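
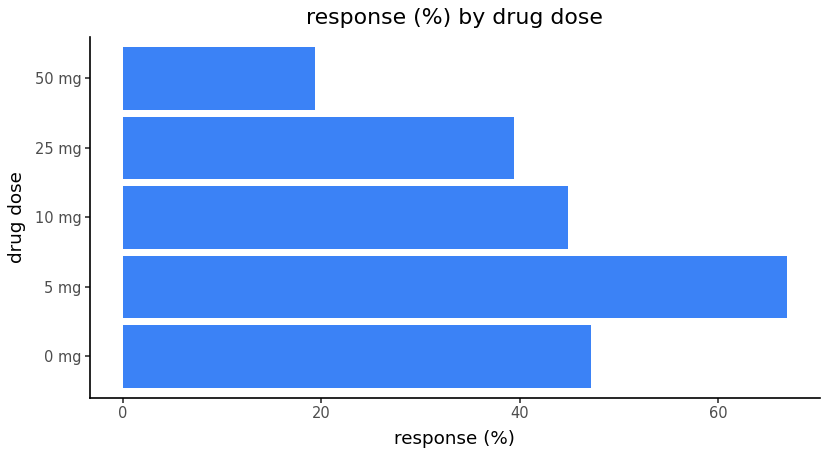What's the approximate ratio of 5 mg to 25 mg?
5 mg ≈ 70, 25 mg ≈ 40; 70/40 ≈ 1.75.

≈ 1.75×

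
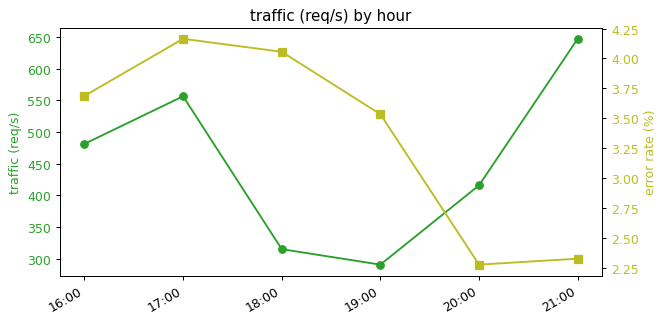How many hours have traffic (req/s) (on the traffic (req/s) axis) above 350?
4

Above 350: 16:00, 17:00, 20:00, 21:00.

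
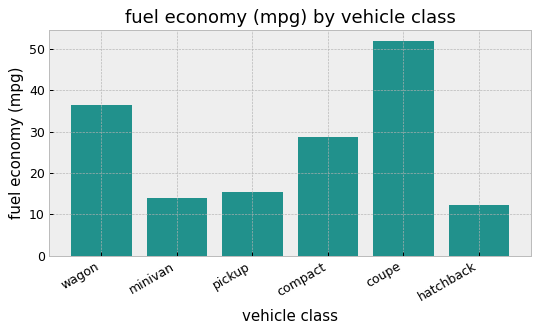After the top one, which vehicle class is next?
wagon

Top 3: coupe ≈ 50, wagon ≈ 35, compact ≈ 30.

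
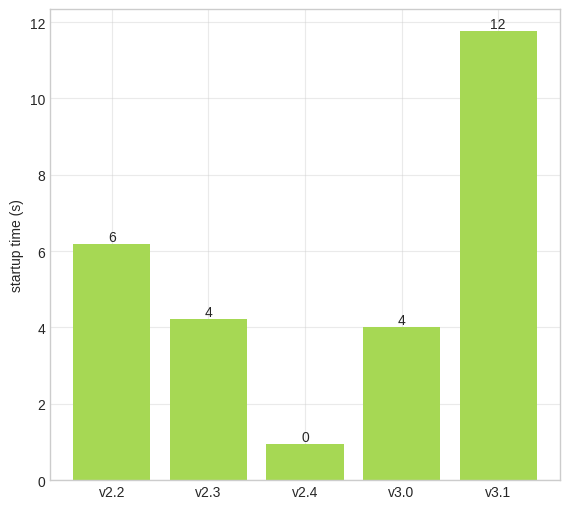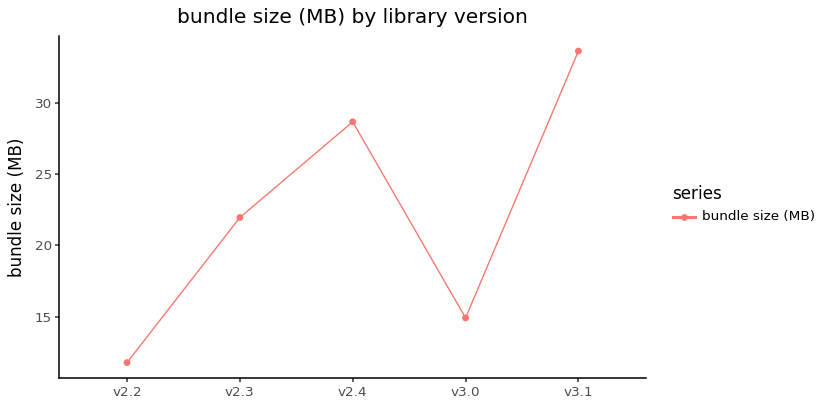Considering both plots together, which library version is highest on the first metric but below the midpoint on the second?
Chart 2 median bundle size (MB) ≈ 20; below-median library versions: v2.2, v3.0. Among those, v2.2 has the highest startup time (s) (≈ 6).

v2.2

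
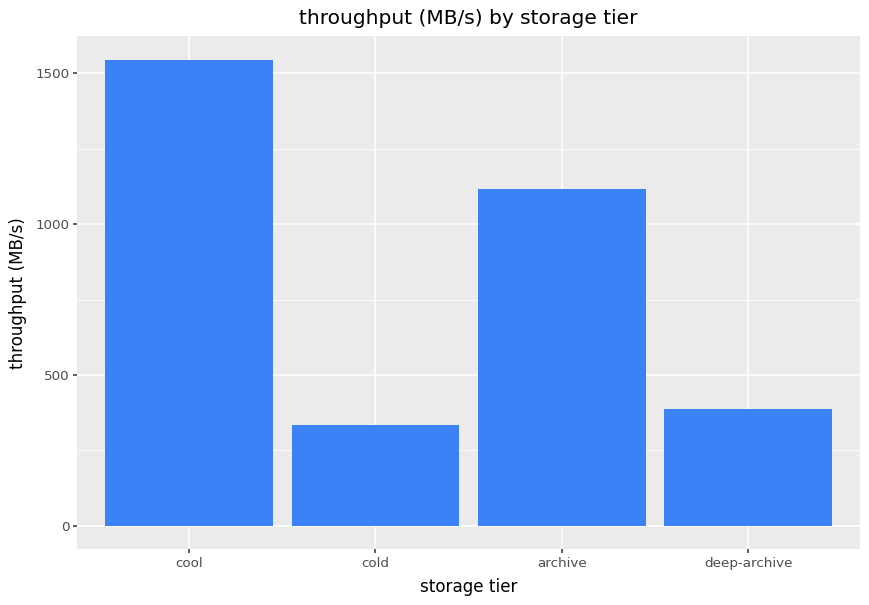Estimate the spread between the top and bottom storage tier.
≈ 1200

Max cool ≈ 1600, min cold ≈ 400; range ≈ 1200.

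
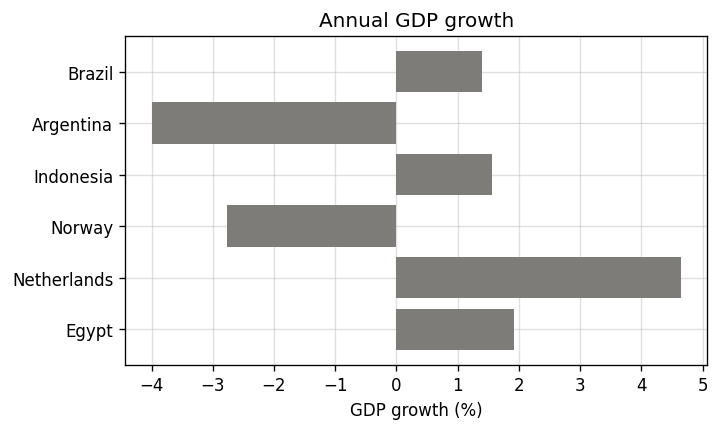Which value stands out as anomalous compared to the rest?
Argentina ≈ -4; the rest sit between ≈ -3 and ≈ 5.

Argentina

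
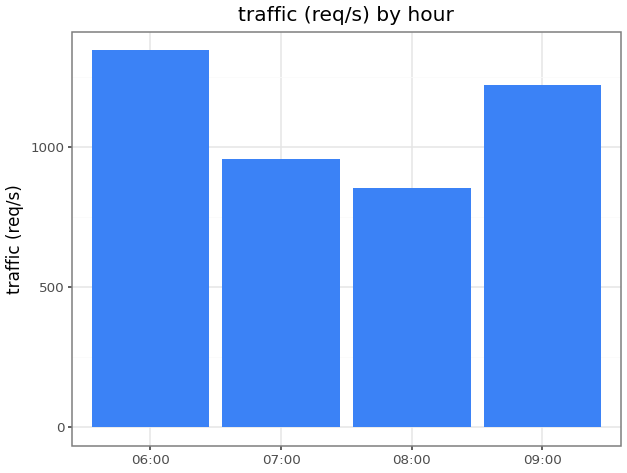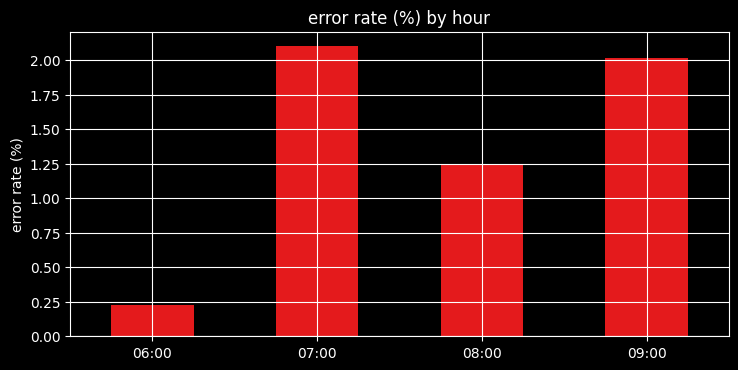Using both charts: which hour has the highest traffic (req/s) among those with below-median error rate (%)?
Chart 2 median error rate (%) ≈ 1.6; below-median hours: 06:00, 08:00. Among those, 06:00 has the highest traffic (req/s) (≈ 1400).

06:00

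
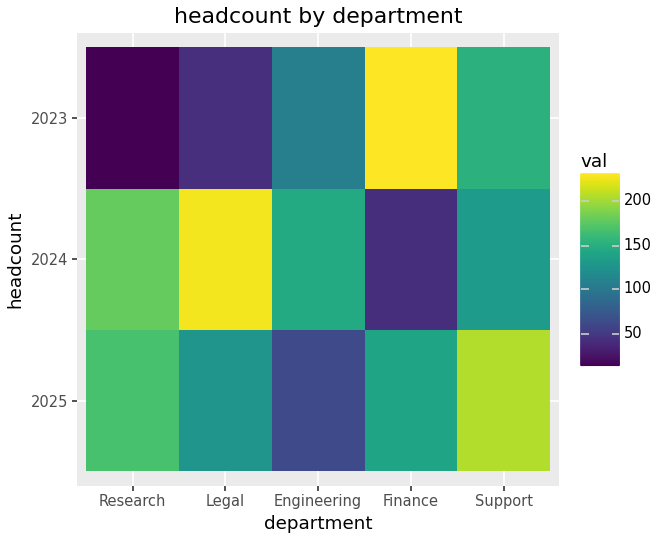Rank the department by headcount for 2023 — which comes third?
Engineering

Top 4 for 2023: Finance ≈ 240, Support ≈ 160, Engineering ≈ 100, Legal ≈ 40.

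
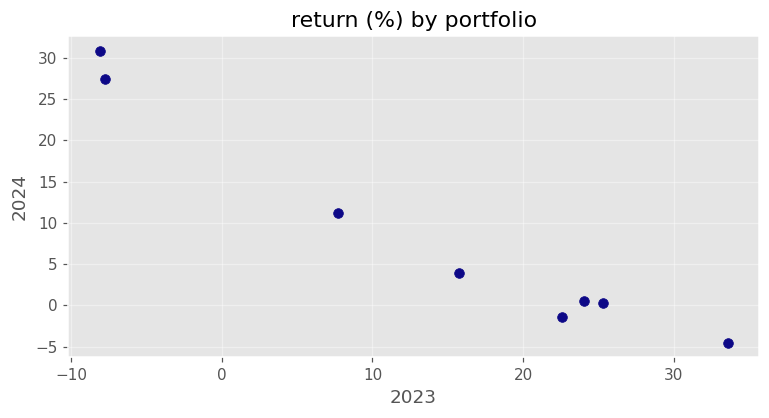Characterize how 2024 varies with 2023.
Points are negatively correlated; strong (|r| ≈ 1.0).

negative, strong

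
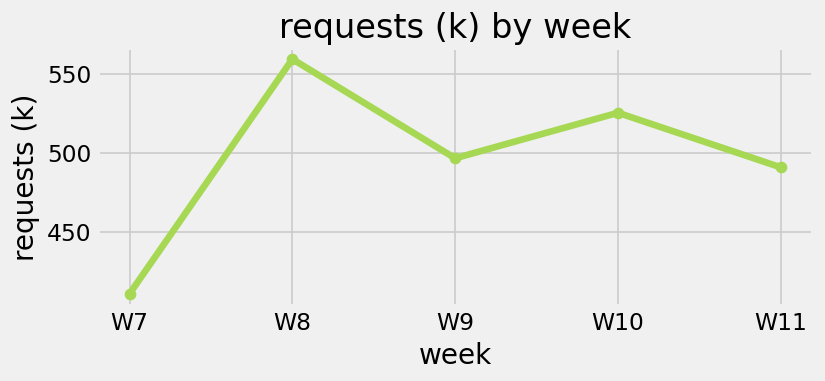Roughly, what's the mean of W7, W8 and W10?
(420 + 560 + 520) / 3 ≈ 500.

≈ 500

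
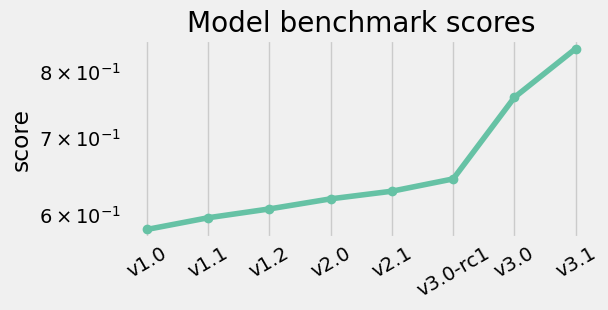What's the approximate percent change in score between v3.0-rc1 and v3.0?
≈ +15.4%

v3.0-rc1 ≈ 0.65, v3.0 ≈ 0.75; (0.75 − 0.65) / 0.65 ≈ +15.4%.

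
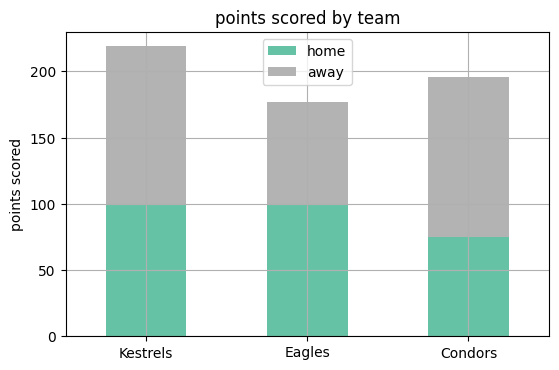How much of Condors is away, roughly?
away top ≈ 200, bottom ≈ 80; segment ≈ 120.

≈ 120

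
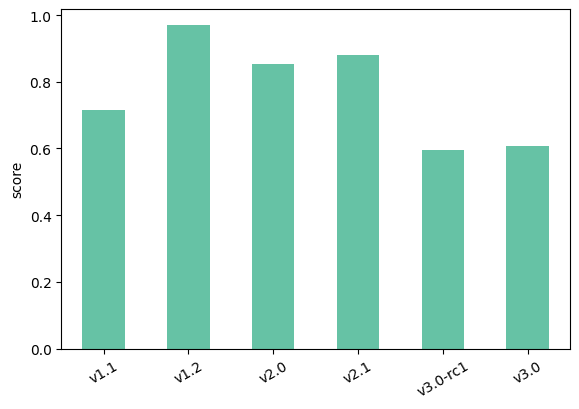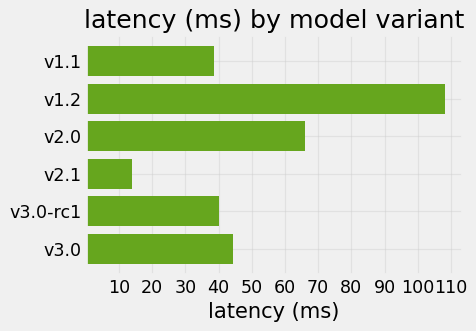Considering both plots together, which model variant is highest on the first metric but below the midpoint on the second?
Chart 2 median latency (ms) ≈ 40; below-median model variants: v1.1, v2.1, v3.0-rc1. Among those, v2.1 has the highest score (≈ 0.9).

v2.1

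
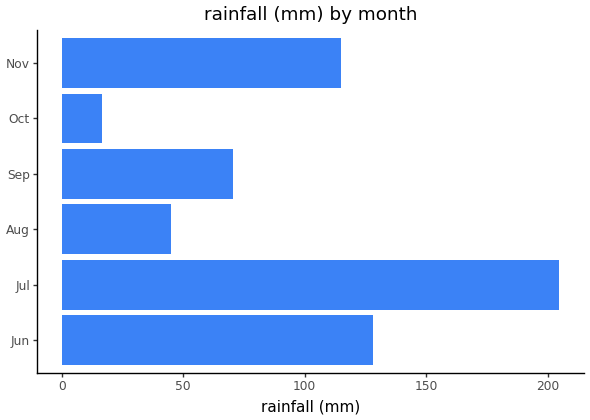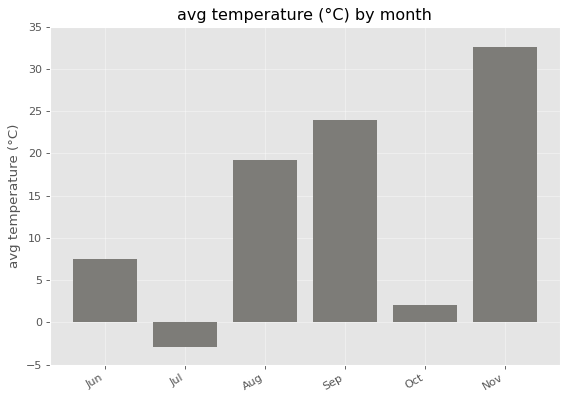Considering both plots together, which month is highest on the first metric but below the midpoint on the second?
Jul

Chart 2 median avg temperature (°C) ≈ 15; below-median months: Jun, Jul, Oct. Among those, Jul has the highest rainfall (mm) (≈ 200).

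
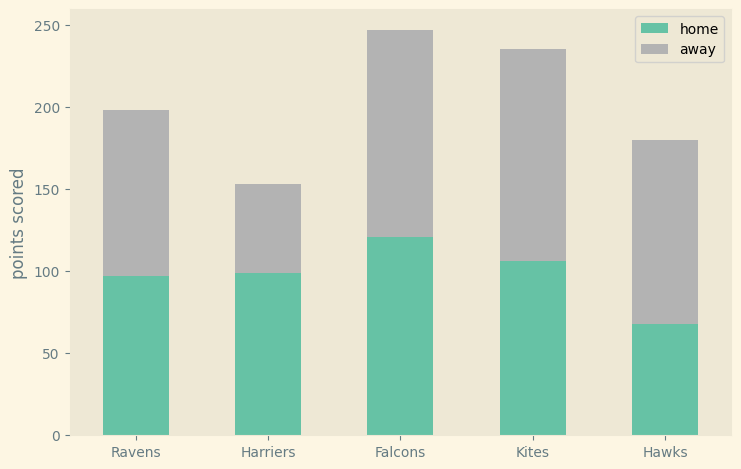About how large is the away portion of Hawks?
≈ 100

away top ≈ 175, bottom ≈ 75; segment ≈ 100.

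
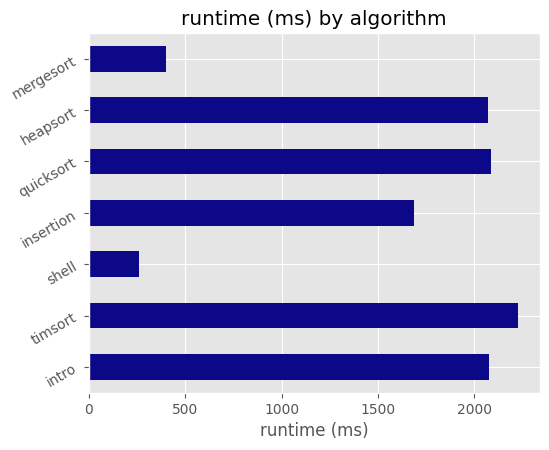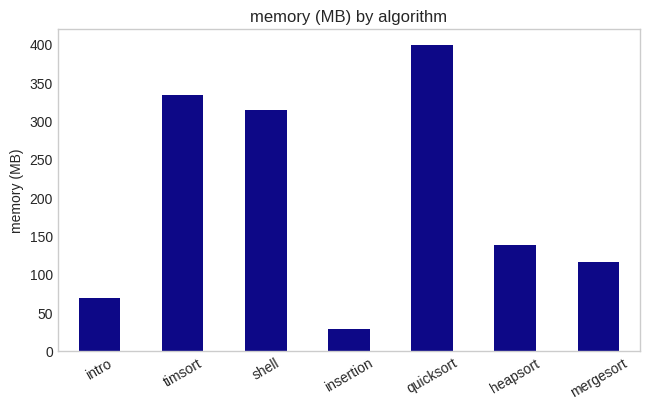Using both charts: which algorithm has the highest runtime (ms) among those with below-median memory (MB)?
intro

Chart 2 median memory (MB) ≈ 150; below-median algorithms: intro, insertion, mergesort. Among those, intro has the highest runtime (ms) (≈ 2000).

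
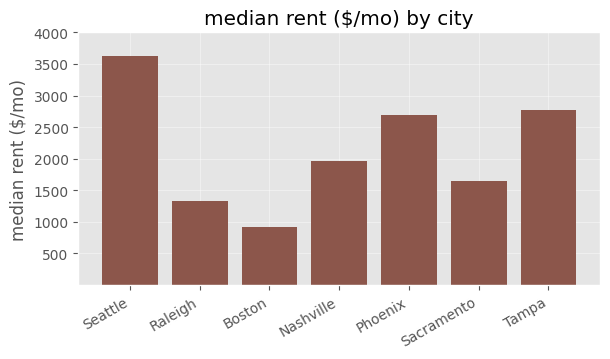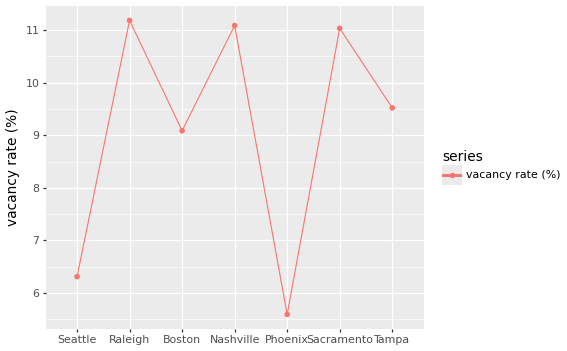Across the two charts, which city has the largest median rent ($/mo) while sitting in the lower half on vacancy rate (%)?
Chart 2 median vacancy rate (%) ≈ 10; below-median cities: Seattle, Boston, Phoenix. Among those, Seattle has the highest median rent ($/mo) (≈ 3500).

Seattle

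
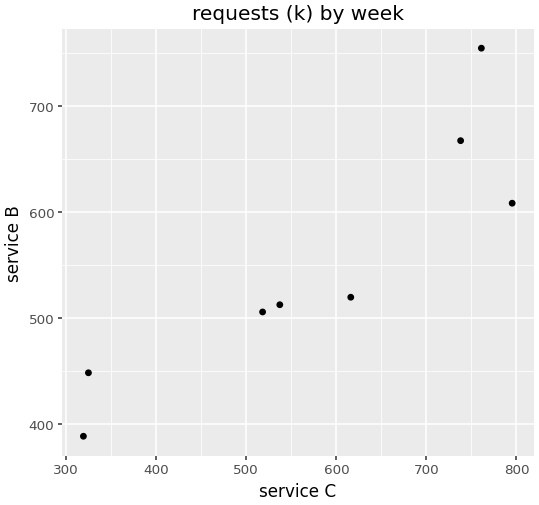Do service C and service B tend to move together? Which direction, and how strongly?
positive, strong

Points are positively correlated; strong (|r| ≈ 0.9).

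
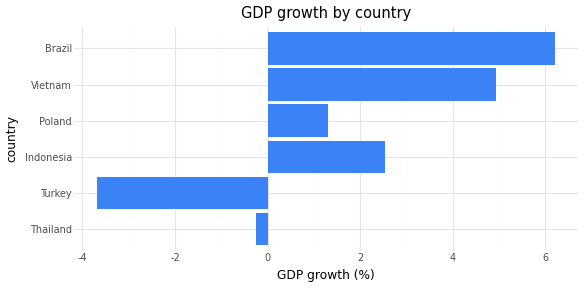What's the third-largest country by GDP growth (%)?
Top 4: Brazil ≈ 6, Vietnam ≈ 5, Indonesia ≈ 3, Poland ≈ 1.

Indonesia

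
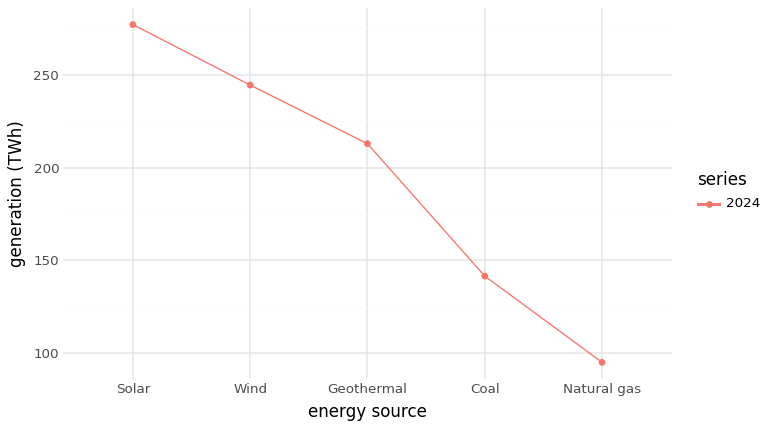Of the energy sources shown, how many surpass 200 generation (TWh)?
Above 200: Solar, Wind, Geothermal.

3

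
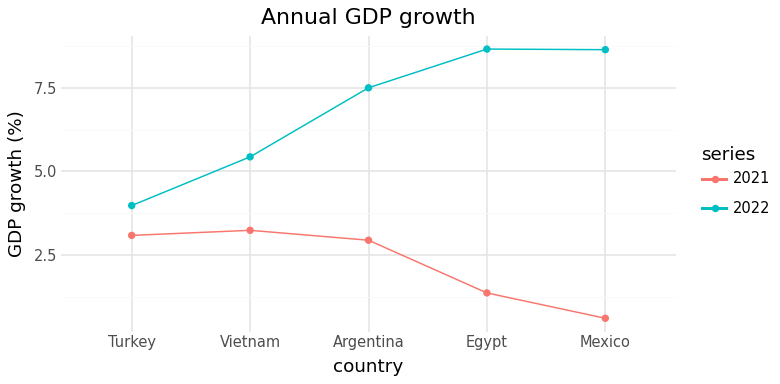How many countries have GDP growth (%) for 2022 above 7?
Above 7: Argentina, Egypt, Mexico.

3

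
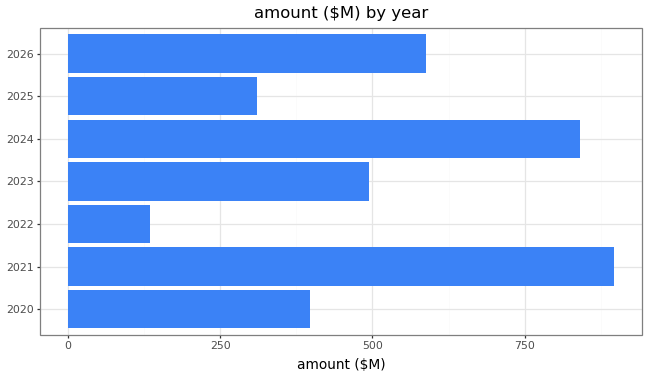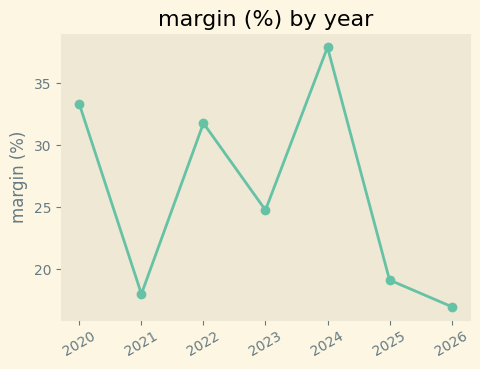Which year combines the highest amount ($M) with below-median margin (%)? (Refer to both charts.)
2021

Chart 2 median margin (%) ≈ 25; below-median years: 2021, 2025, 2026. Among those, 2021 has the highest amount ($M) (≈ 900).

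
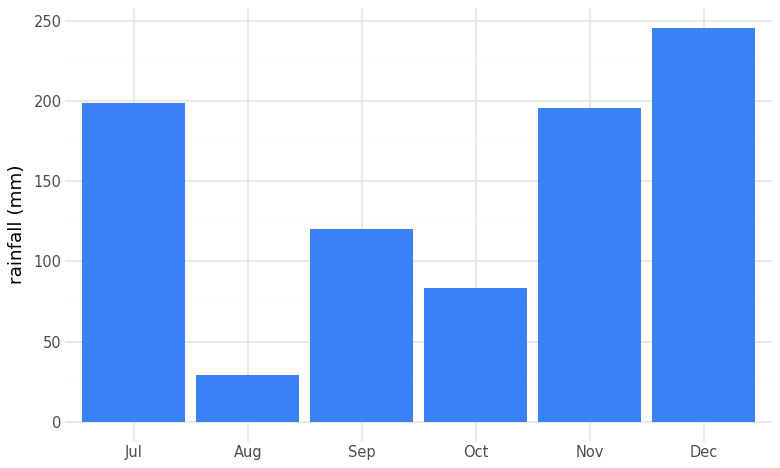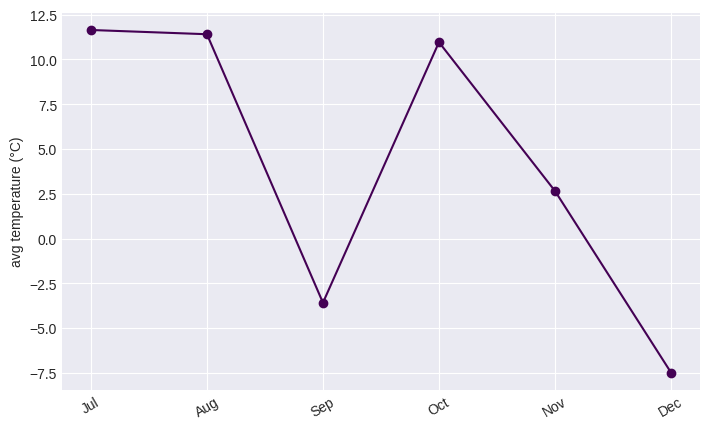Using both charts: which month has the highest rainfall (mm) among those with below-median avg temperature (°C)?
Dec

Chart 2 median avg temperature (°C) ≈ 6; below-median months: Sep, Nov, Dec. Among those, Dec has the highest rainfall (mm) (≈ 250).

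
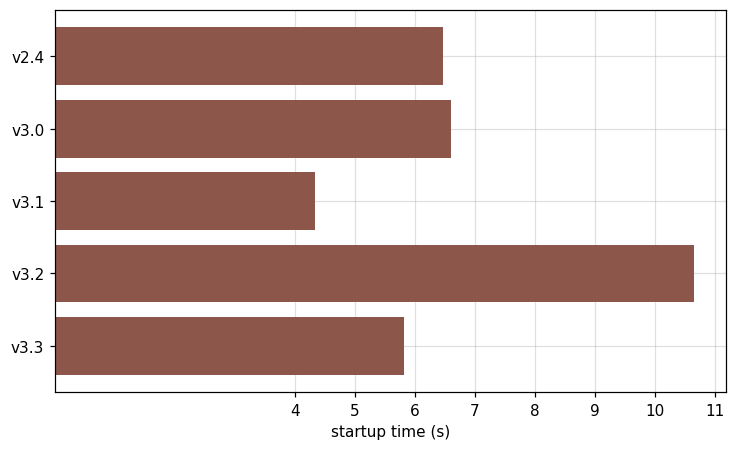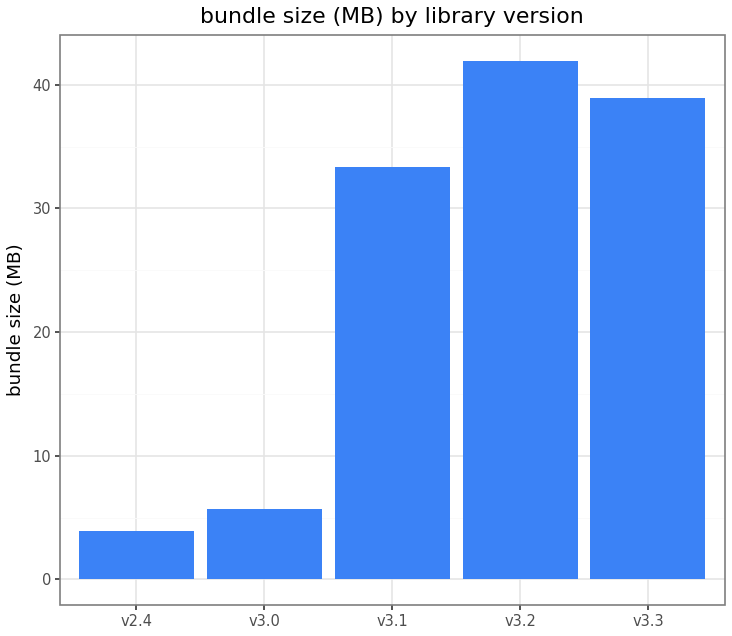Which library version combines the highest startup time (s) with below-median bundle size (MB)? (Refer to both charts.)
Chart 2 median bundle size (MB) ≈ 35; below-median library versions: v2.4, v3.0. Among those, v3.0 has the highest startup time (s) (≈ 7).

v3.0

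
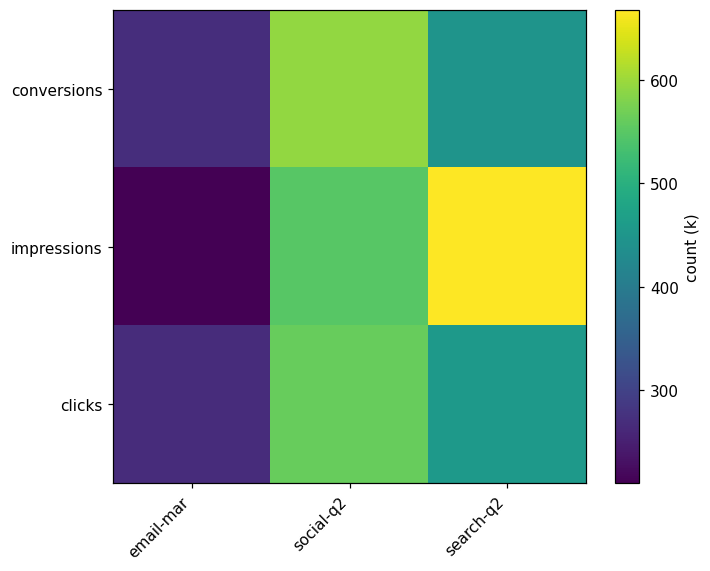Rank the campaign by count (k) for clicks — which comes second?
Top 3 for clicks: social-q2 ≈ 550, search-q2 ≈ 450, email-mar ≈ 250.

search-q2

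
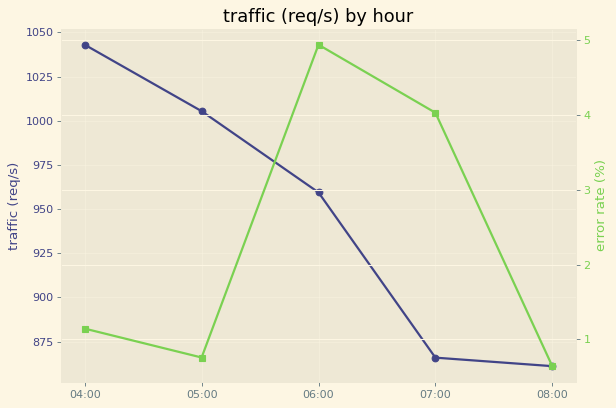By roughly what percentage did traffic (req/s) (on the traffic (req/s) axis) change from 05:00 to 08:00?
≈ -14%

05:00 ≈ 1000, 08:00 ≈ 860; (860 − 1000) / 1000 ≈ -14%.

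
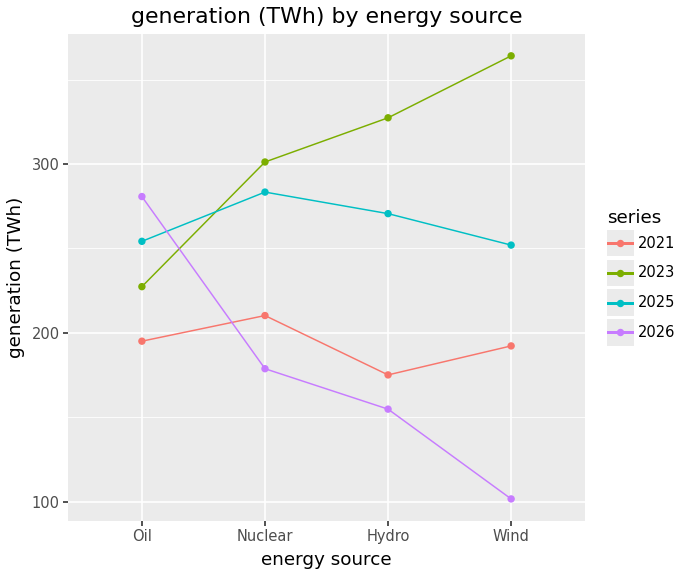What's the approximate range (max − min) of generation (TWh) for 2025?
≈ 25

Max Nuclear ≈ 275, min Wind ≈ 250; range ≈ 25.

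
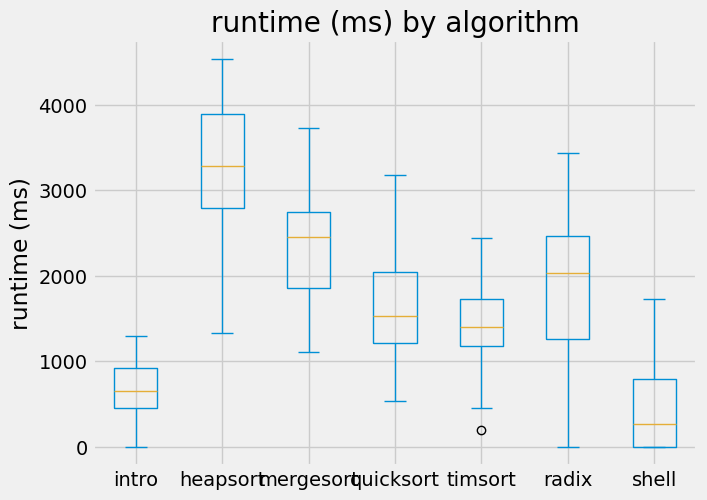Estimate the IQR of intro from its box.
≈ 500

Q3 ≈ 1000, Q1 ≈ 500; IQR ≈ 500.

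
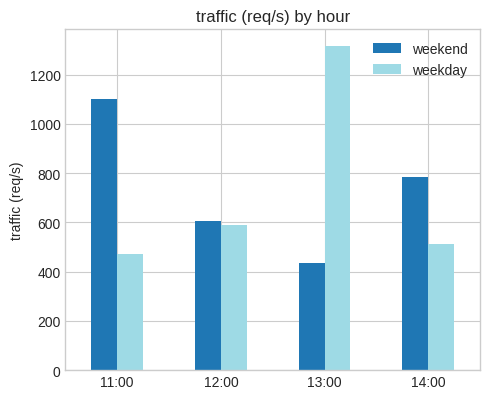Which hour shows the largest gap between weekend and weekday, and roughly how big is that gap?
13:00, ≈ 1000 req/s

13:00: weekend ≈ 400, weekday ≈ 1400 → gap ≈ 1000. Next-largest (11:00) is only ≈ 800.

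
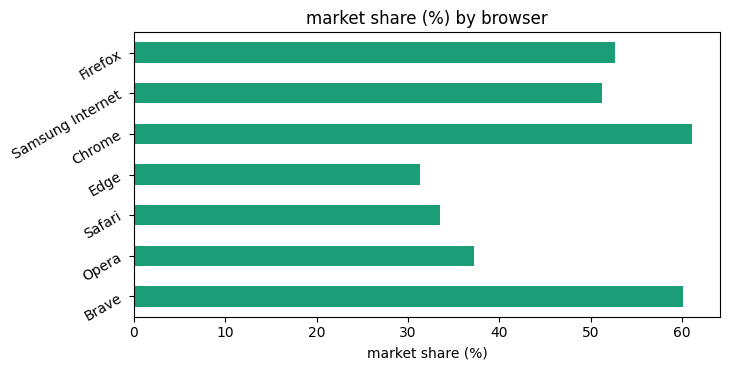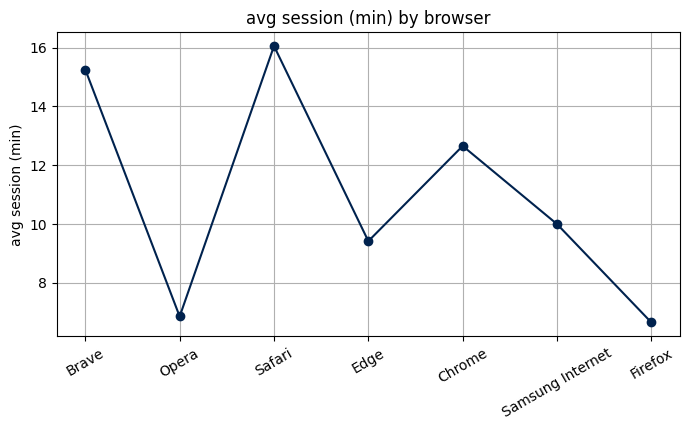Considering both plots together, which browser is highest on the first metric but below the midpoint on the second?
Chart 2 median avg session (min) ≈ 10; below-median browsers: Opera, Edge, Firefox. Among those, Firefox has the highest market share (%) (≈ 50).

Firefox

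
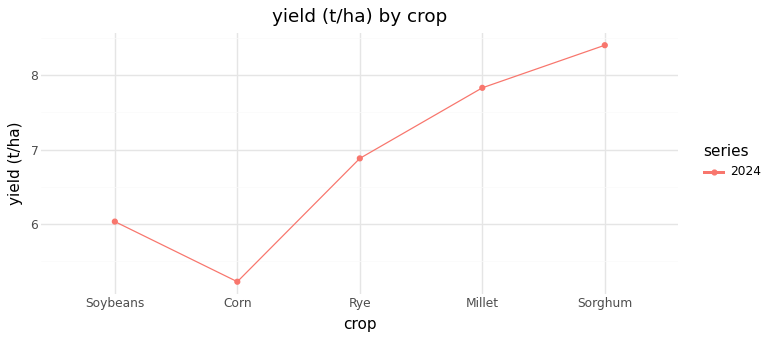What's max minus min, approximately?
≈ 3.5

Max Sorghum ≈ 8.5, min Corn ≈ 5.0; range ≈ 3.5.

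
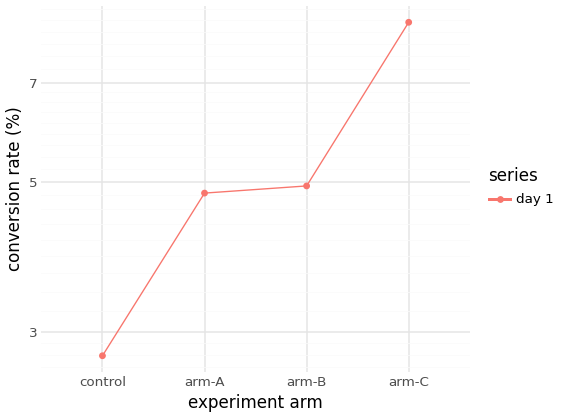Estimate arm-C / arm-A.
arm-C ≈ 8.5, arm-A ≈ 5.0; 8.5/5.0 ≈ 1.7.

≈ 1.7×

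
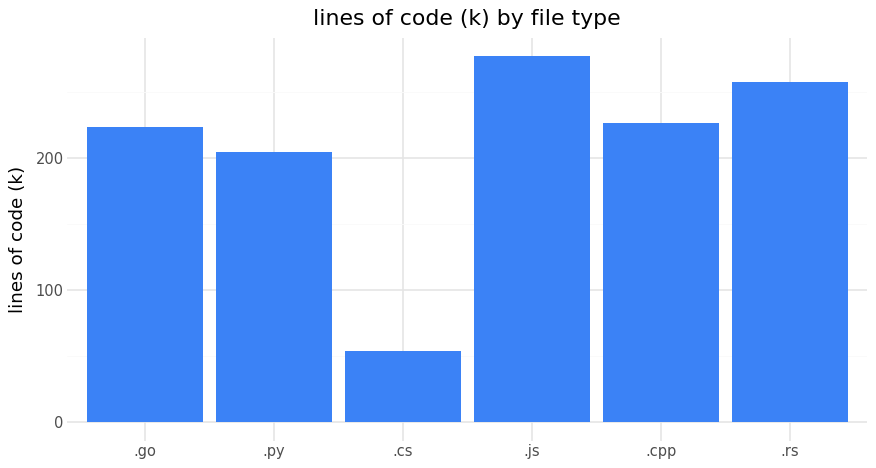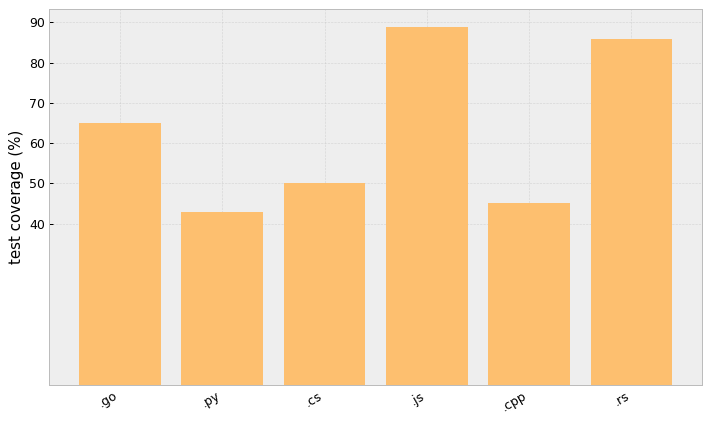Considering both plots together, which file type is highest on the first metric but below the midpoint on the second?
.cpp

Chart 2 median test coverage (%) ≈ 60; below-median file types: .py, .cs, .cpp. Among those, .cpp has the highest lines of code (k) (≈ 250).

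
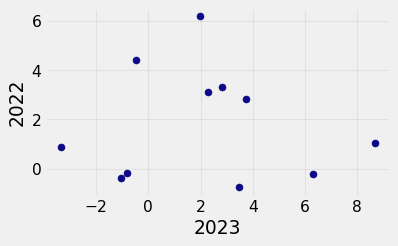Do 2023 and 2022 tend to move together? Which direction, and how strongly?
Points are roughly uncorrelated; weak (|r| ≈ 0.0).

no clear correlation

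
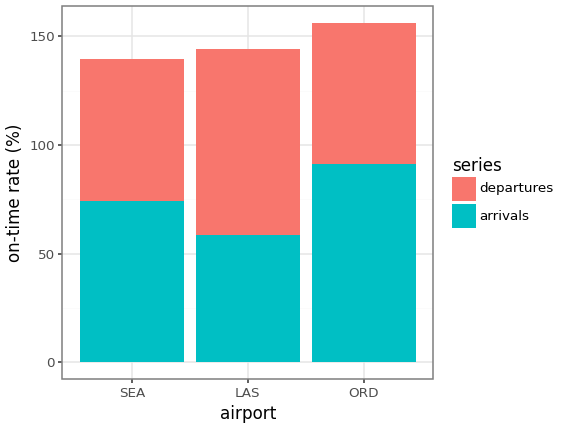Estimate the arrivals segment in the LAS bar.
arrivals top ≈ 60, bottom ≈ 0; segment ≈ 60.

≈ 60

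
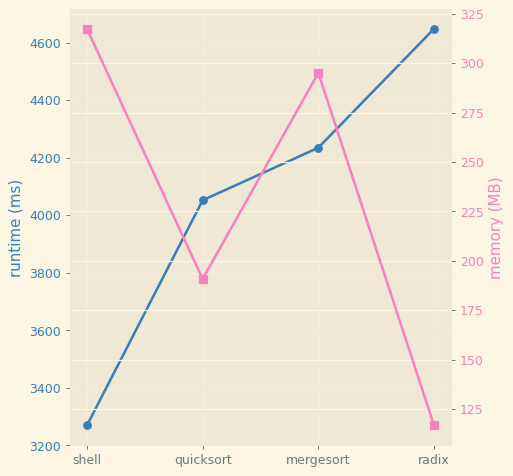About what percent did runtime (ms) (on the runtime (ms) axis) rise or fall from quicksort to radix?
≈ +15%

quicksort ≈ 4000, radix ≈ 4600; (4600 − 4000) / 4000 ≈ +15%.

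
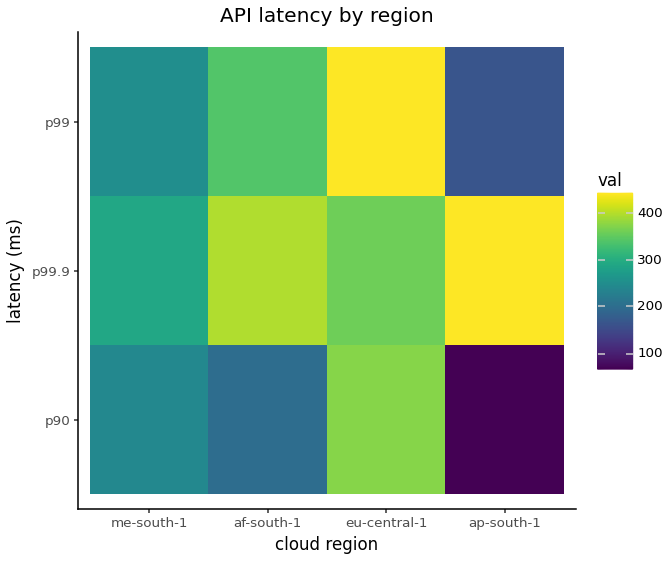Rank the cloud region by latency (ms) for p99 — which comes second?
Top 3 for p99: eu-central-1 ≈ 450, af-south-1 ≈ 350, me-south-1 ≈ 250.

af-south-1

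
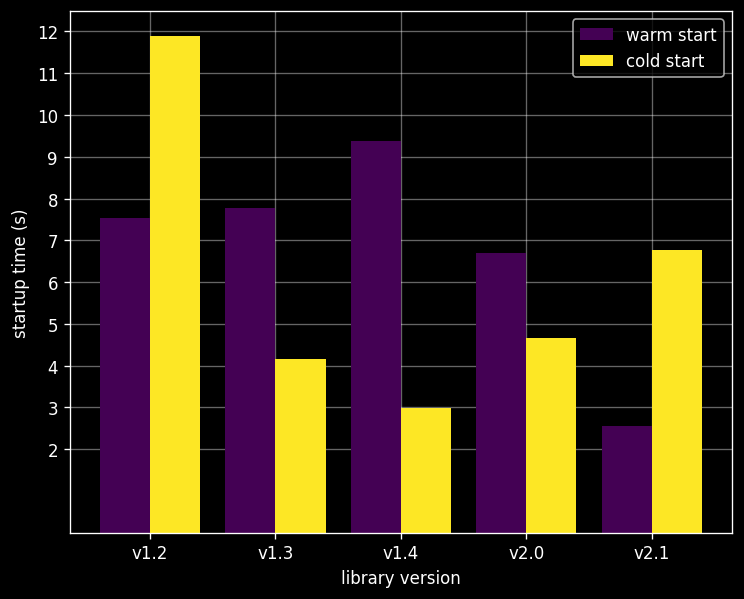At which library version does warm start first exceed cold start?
v1.2: warm start ≈ 8 vs cold start ≈ 12 (not yet); v1.3: warm start ≈ 8 vs cold start ≈ 4 (first crossover).

v1.3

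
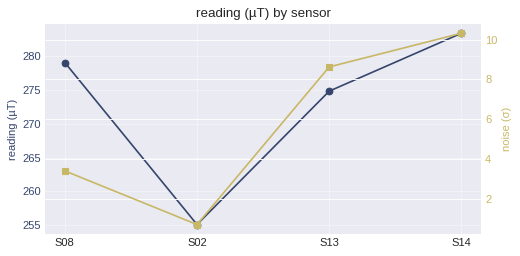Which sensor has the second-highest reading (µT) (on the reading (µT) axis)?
Top 3 (on the reading (µT) axis): S14 ≈ 285, S08 ≈ 280, S13 ≈ 275.

S08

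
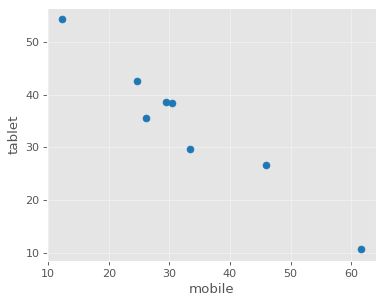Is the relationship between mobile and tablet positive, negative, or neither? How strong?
negative, strong

Points are negatively correlated; strong (|r| ≈ 1.0).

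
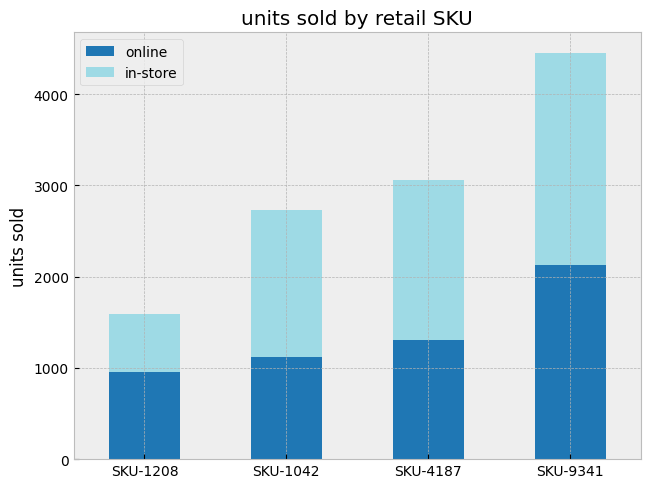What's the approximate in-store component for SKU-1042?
≈ 1500

in-store top ≈ 2500, bottom ≈ 1000; segment ≈ 1500.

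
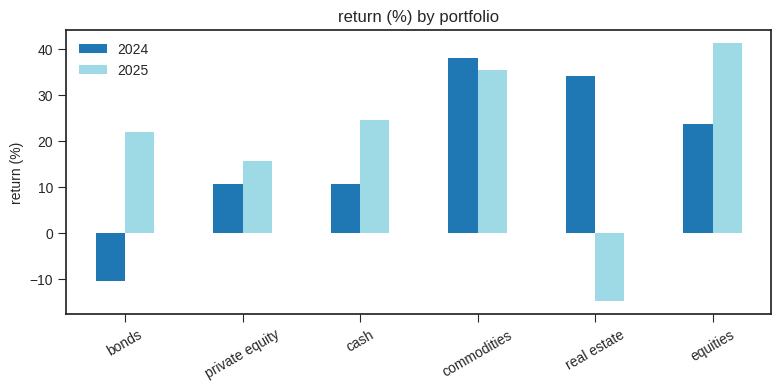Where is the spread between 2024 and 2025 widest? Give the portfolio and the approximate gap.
real estate: 2024 ≈ 35, 2025 ≈ -15 → gap ≈ 50. Next-largest (bonds) is only ≈ 30.

real estate, ≈ 50 %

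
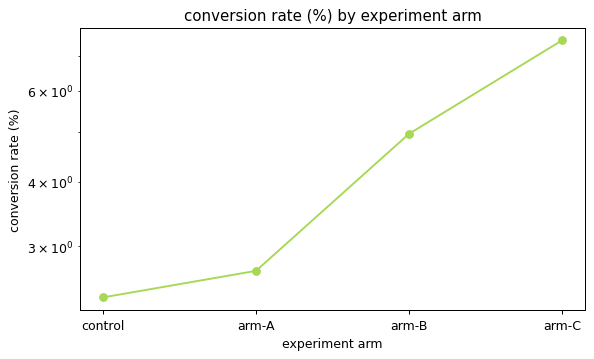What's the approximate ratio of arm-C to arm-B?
≈ 1.5×

arm-C ≈ 7.5, arm-B ≈ 5.0; 7.5/5.0 ≈ 1.5.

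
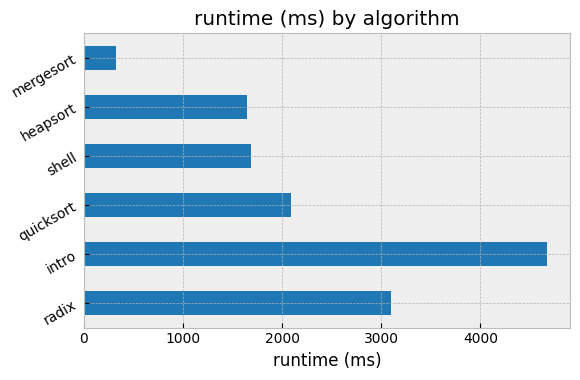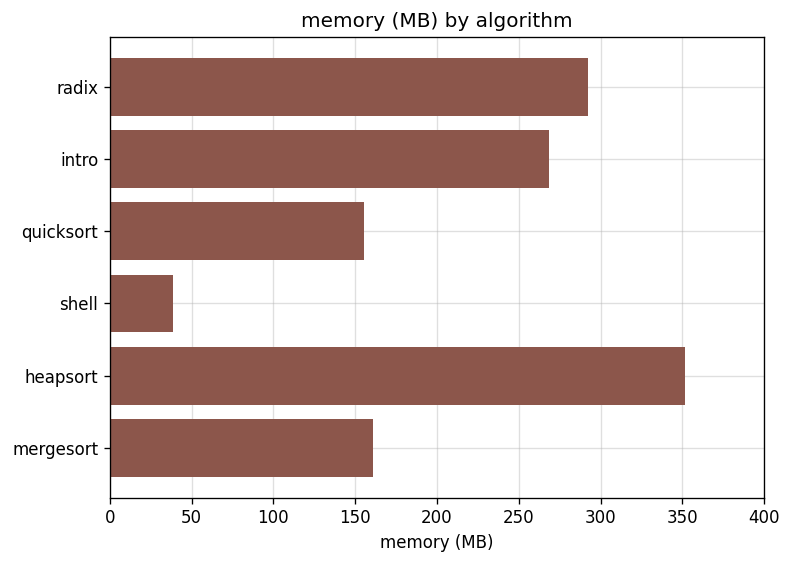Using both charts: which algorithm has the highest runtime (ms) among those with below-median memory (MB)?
Chart 2 median memory (MB) ≈ 200; below-median algorithms: quicksort, shell, mergesort. Among those, quicksort has the highest runtime (ms) (≈ 2000).

quicksort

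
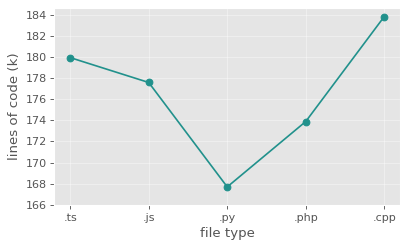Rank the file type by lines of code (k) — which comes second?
.ts

Top 3: .cpp ≈ 184, .ts ≈ 180, .js ≈ 178.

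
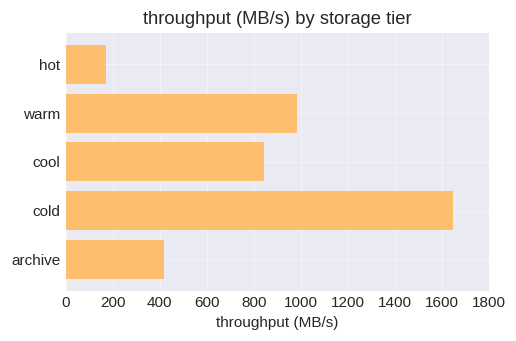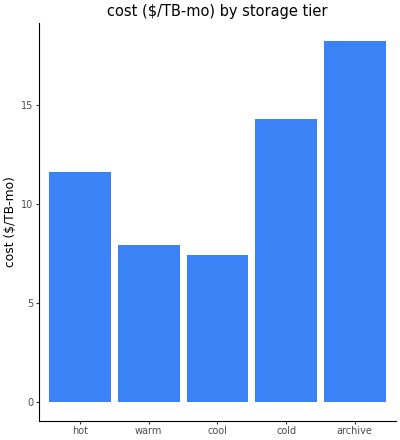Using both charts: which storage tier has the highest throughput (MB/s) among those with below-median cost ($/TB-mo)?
Chart 2 median cost ($/TB-mo) ≈ 12; below-median storage tiers: warm, cool. Among those, warm has the highest throughput (MB/s) (≈ 1000).

warm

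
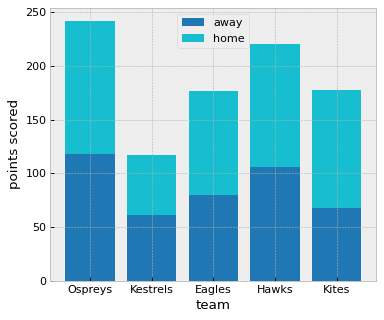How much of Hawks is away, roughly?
≈ 100

away top ≈ 100, bottom ≈ 0; segment ≈ 100.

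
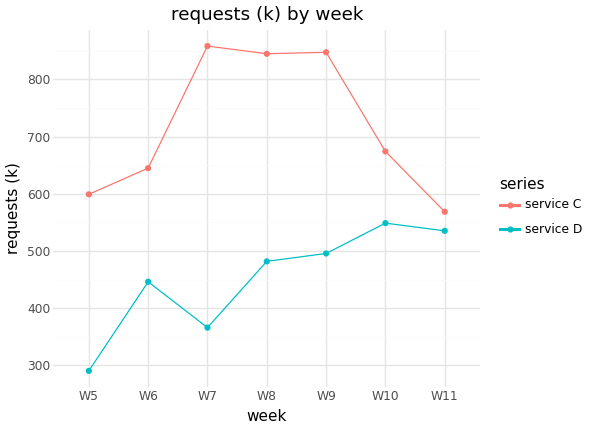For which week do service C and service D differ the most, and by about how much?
W7, ≈ 500 k

W7: service C ≈ 850, service D ≈ 350 → gap ≈ 500. Next-largest (W8) is only ≈ 350.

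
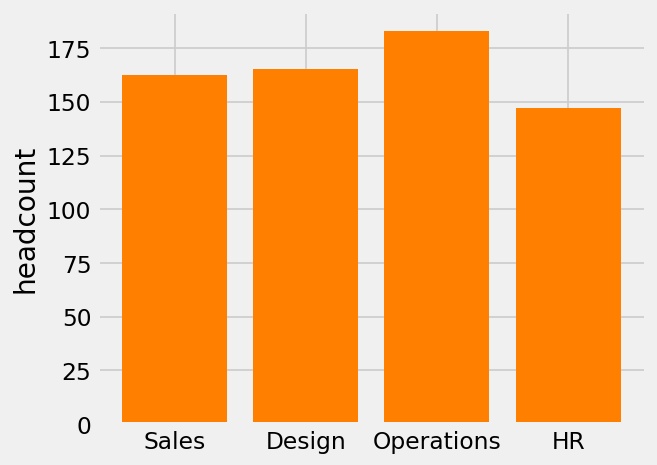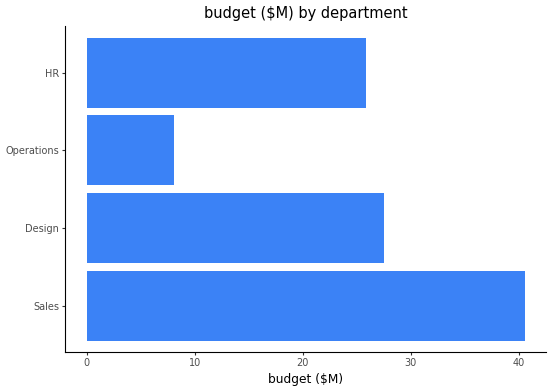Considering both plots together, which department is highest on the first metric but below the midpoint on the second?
Operations

Chart 2 median budget ($M) ≈ 25; below-median departments: Operations, HR. Among those, Operations has the highest headcount (≈ 180).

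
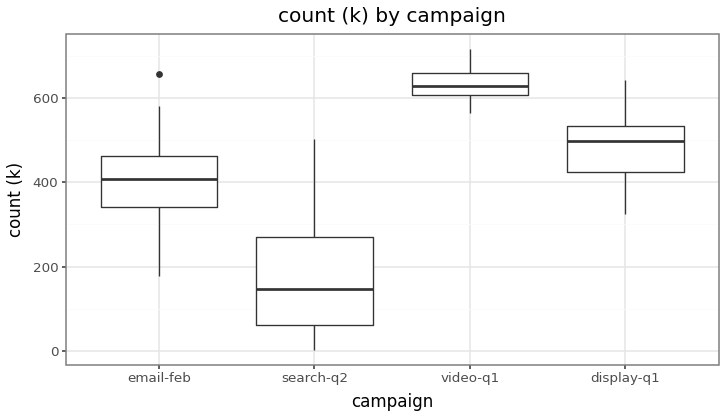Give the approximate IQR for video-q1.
≈ 50

Q3 ≈ 650, Q1 ≈ 600; IQR ≈ 50.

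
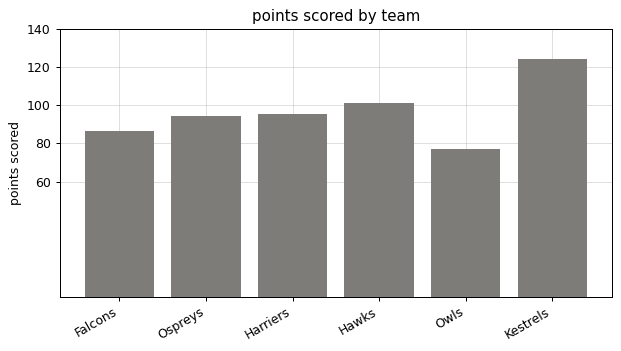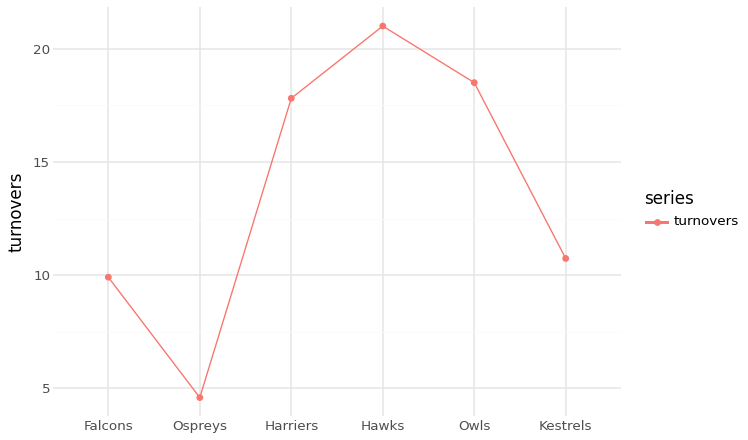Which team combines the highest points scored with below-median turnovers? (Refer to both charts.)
Chart 2 median turnovers ≈ 14; below-median teams: Falcons, Ospreys, Kestrels. Among those, Kestrels has the highest points scored (≈ 120).

Kestrels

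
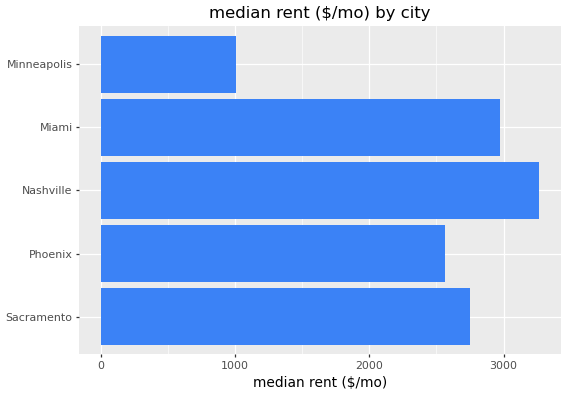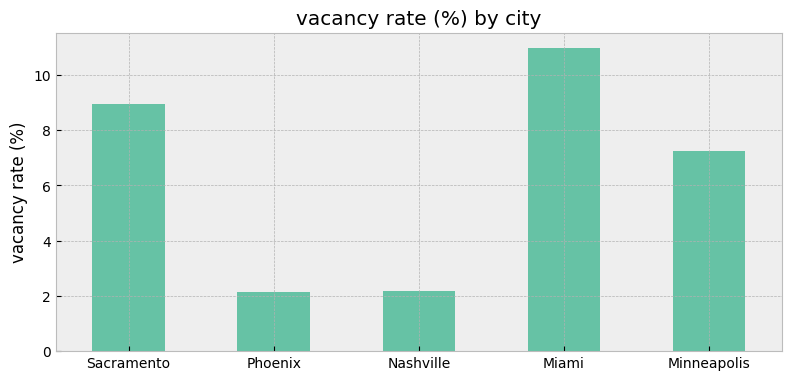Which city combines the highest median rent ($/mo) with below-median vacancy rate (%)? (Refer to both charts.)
Nashville

Chart 2 median vacancy rate (%) ≈ 8; below-median cities: Phoenix, Nashville. Among those, Nashville has the highest median rent ($/mo) (≈ 3500).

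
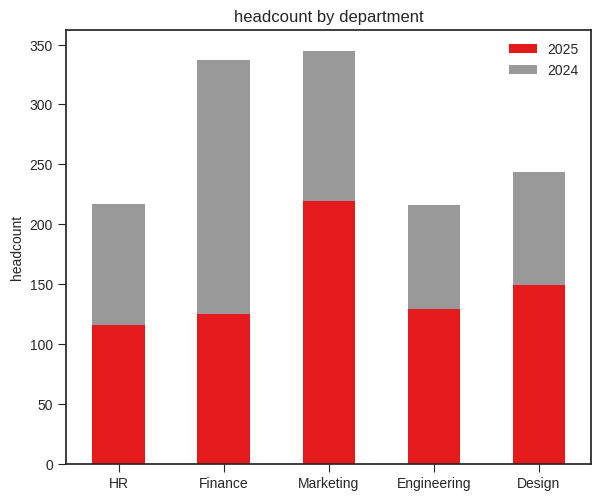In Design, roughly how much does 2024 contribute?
≈ 100

2024 top ≈ 250, bottom ≈ 150; segment ≈ 100.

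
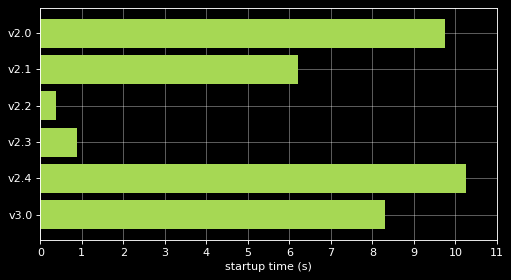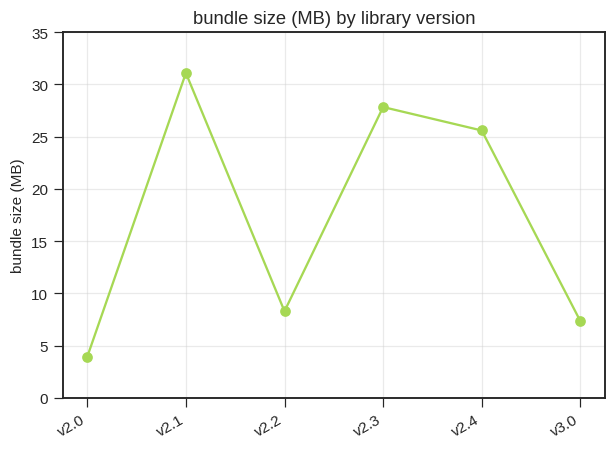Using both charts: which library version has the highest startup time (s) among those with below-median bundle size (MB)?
Chart 2 median bundle size (MB) ≈ 15; below-median library versions: v2.0, v2.2, v3.0. Among those, v2.0 has the highest startup time (s) (≈ 10).

v2.0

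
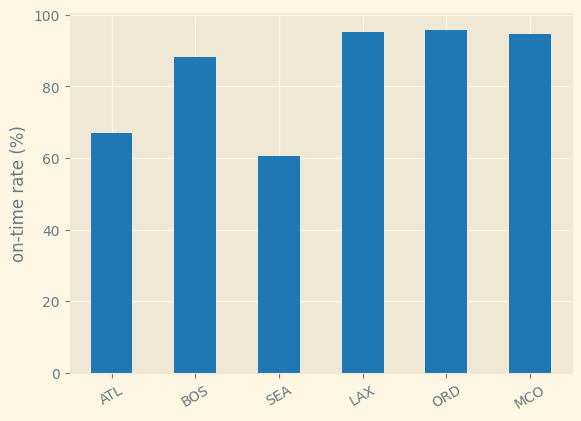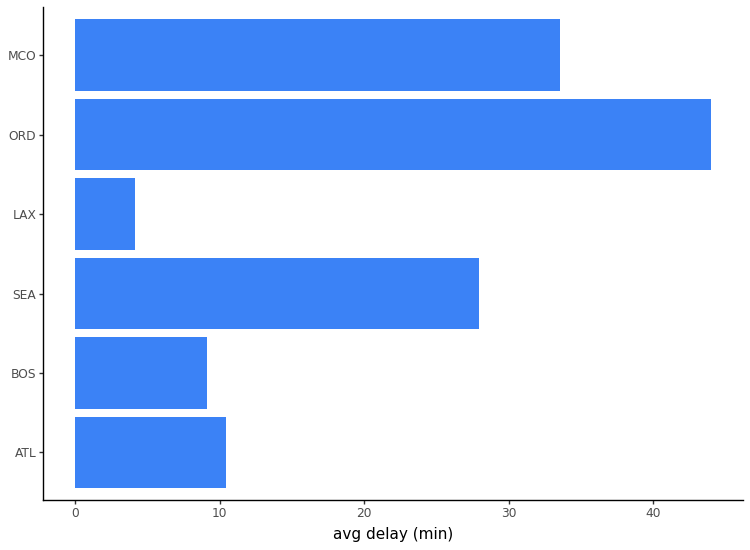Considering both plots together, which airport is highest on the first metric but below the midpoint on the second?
LAX

Chart 2 median avg delay (min) ≈ 20; below-median airports: ATL, BOS, LAX. Among those, LAX has the highest on-time rate (%) (≈ 100).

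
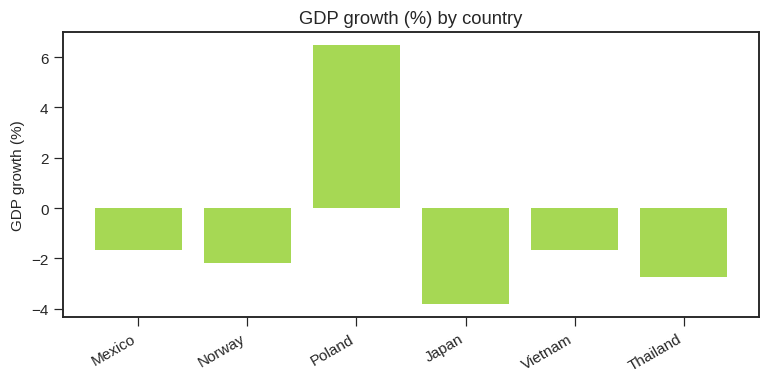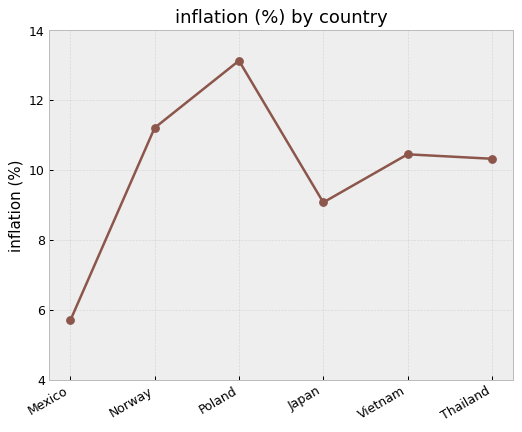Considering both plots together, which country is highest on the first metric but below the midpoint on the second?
Chart 2 median inflation (%) ≈ 10; below-median countries: Mexico, Japan, Thailand. Among those, Mexico has the highest GDP growth (%) (≈ -2).

Mexico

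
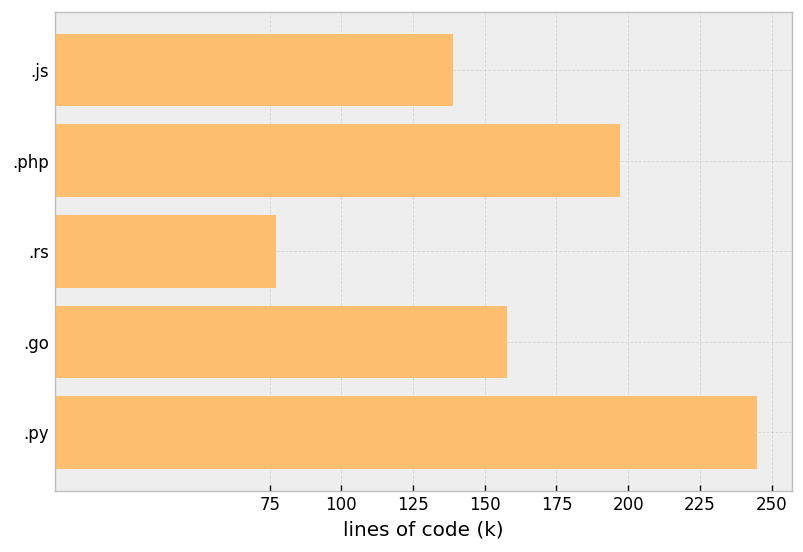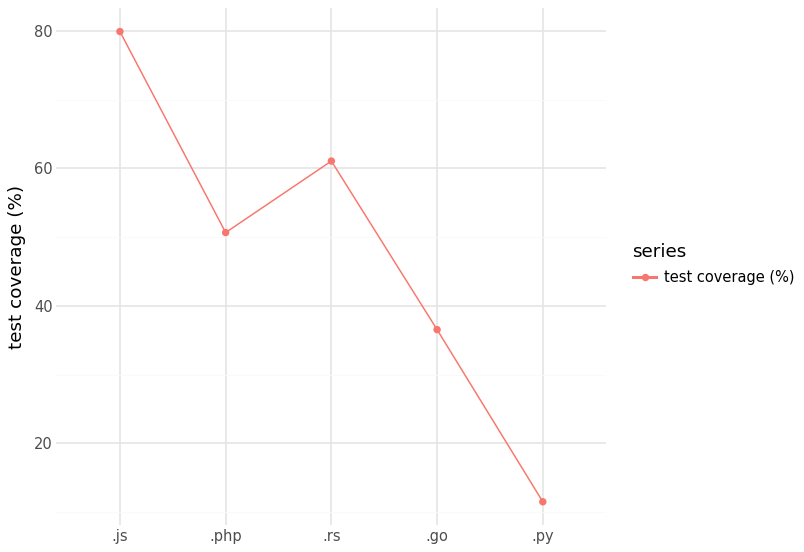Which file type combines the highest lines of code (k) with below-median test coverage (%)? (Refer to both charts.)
Chart 2 median test coverage (%) ≈ 50; below-median file types: .go, .py. Among those, .py has the highest lines of code (k) (≈ 250).

.py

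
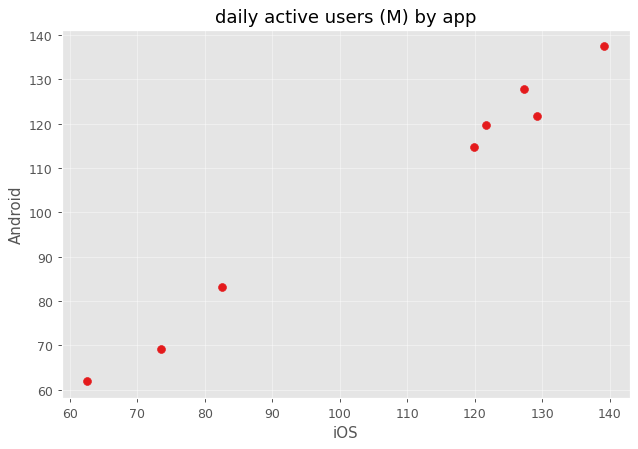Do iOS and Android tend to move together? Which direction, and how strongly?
positive, strong

Points are positively correlated; strong (|r| ≈ 1.0).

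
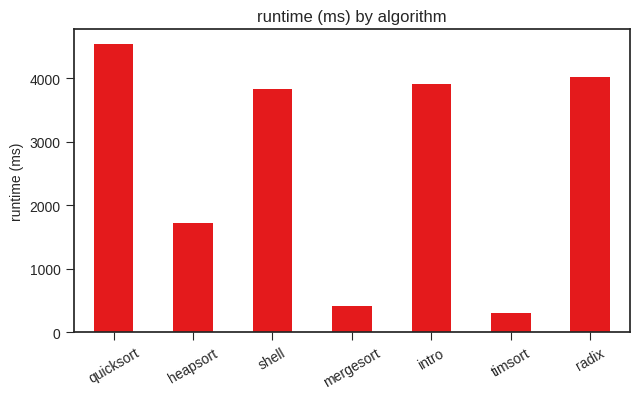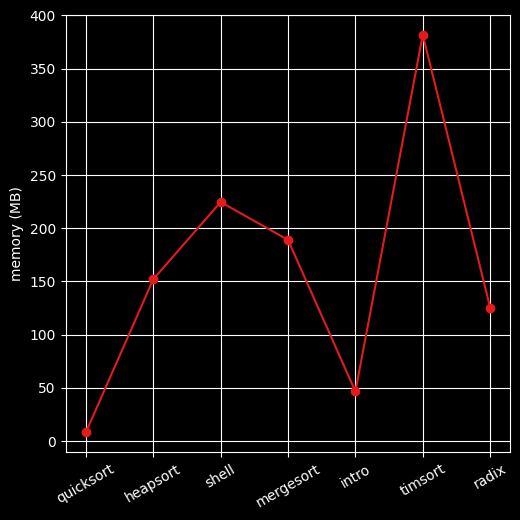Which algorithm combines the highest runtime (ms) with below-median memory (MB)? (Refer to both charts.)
Chart 2 median memory (MB) ≈ 150; below-median algorithms: quicksort, intro, radix. Among those, quicksort has the highest runtime (ms) (≈ 4500).

quicksort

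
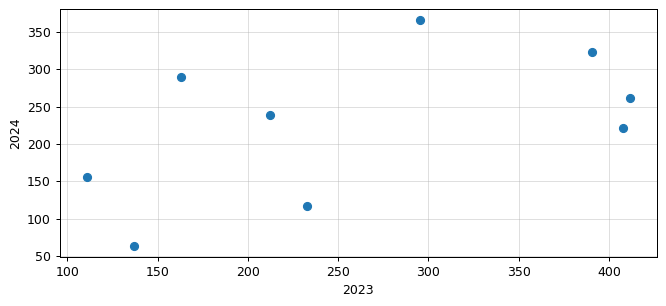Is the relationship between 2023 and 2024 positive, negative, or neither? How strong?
Points are positively correlated; moderate (|r| ≈ 0.5).

positive, moderate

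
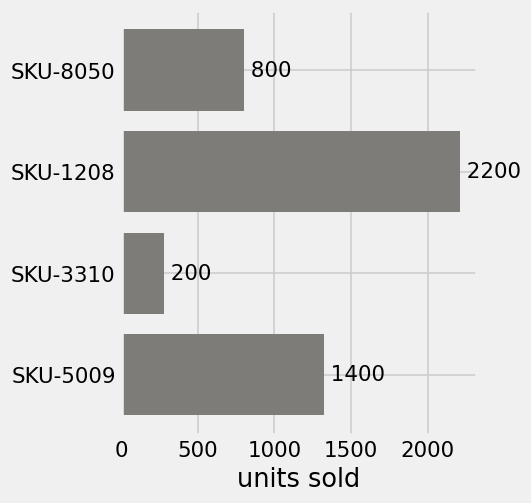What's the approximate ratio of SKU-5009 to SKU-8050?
≈ 1.75×

SKU-5009 ≈ 1400, SKU-8050 ≈ 800; 1400/800 ≈ 1.75.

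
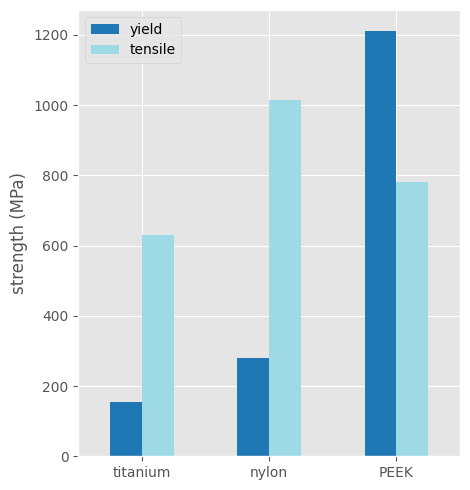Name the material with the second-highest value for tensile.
PEEK

Top 3 for tensile: nylon ≈ 1000, PEEK ≈ 800, titanium ≈ 600.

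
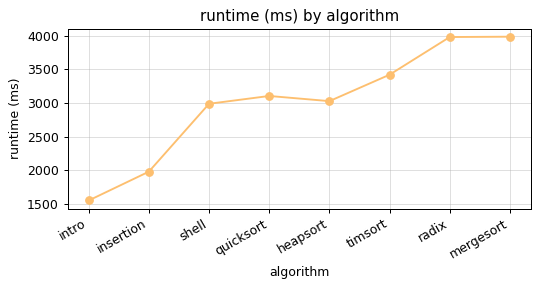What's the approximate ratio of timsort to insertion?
≈ 1.75×

timsort ≈ 3500, insertion ≈ 2000; 3500/2000 ≈ 1.75.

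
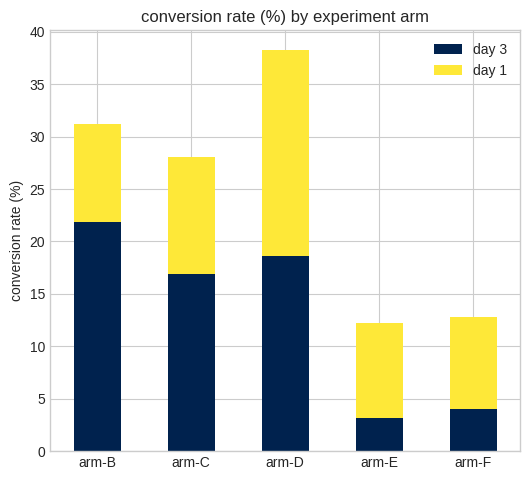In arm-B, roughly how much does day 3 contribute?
day 3 top ≈ 20, bottom ≈ 0; segment ≈ 20.

≈ 20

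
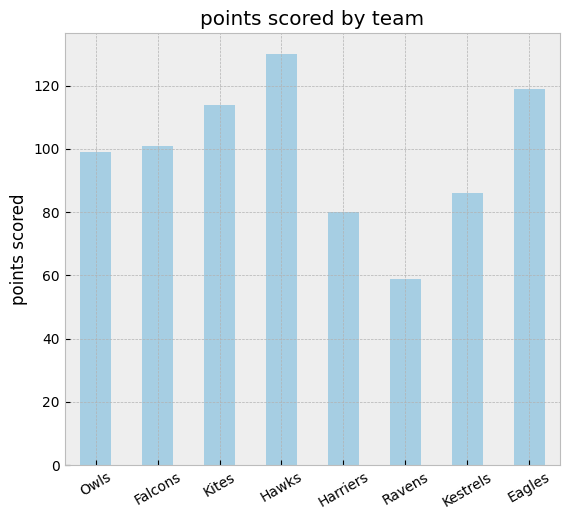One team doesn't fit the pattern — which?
Ravens

Ravens ≈ 60; the rest sit between ≈ 80 and ≈ 120.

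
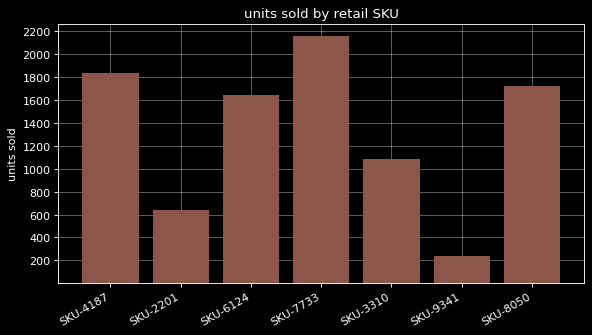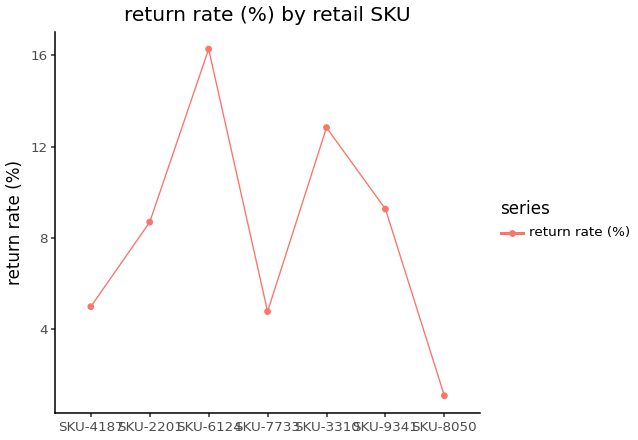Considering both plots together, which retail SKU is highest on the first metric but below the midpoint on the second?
Chart 2 median return rate (%) ≈ 8; below-median retail SKUs: SKU-4187, SKU-7733, SKU-8050. Among those, SKU-7733 has the highest units sold (≈ 2200).

SKU-7733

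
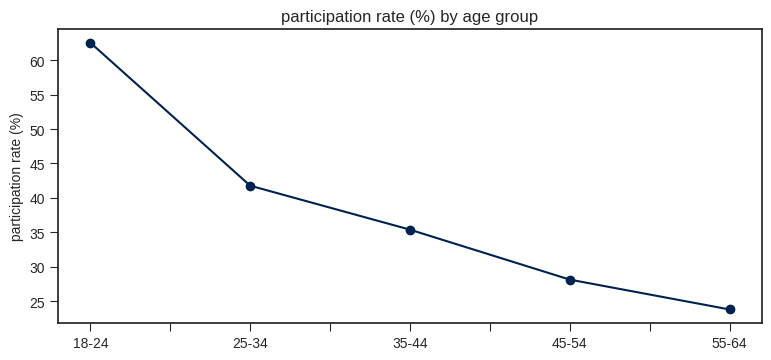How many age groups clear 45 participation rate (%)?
Above 45: 18-24.

1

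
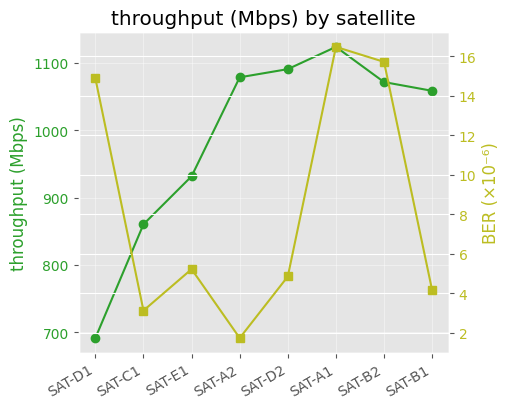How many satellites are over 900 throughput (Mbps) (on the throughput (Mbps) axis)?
Above 900: SAT-E1, SAT-A2, SAT-D2, SAT-A1, SAT-B2, SAT-B1.

6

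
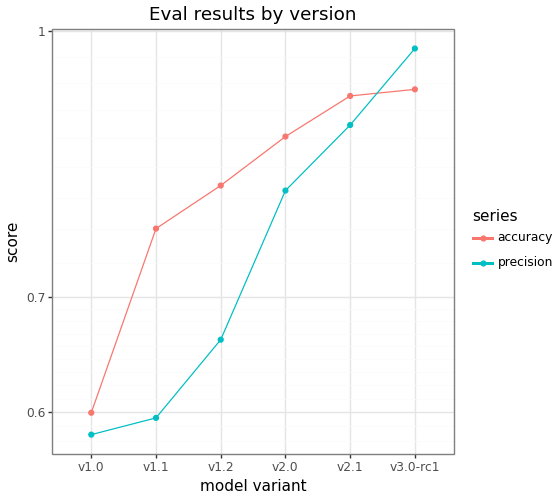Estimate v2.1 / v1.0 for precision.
v2.1 ≈ 0.90, v1.0 ≈ 0.60; 0.90/0.60 ≈ 1.5.

≈ 1.5×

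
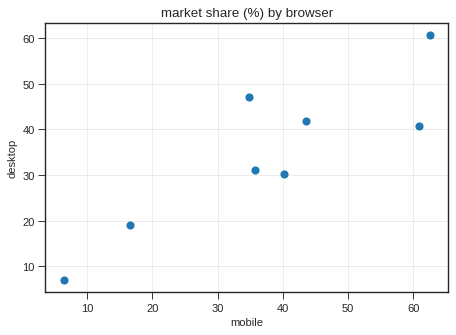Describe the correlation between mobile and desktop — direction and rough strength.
positive, strong

Points are positively correlated; strong (|r| ≈ 0.9).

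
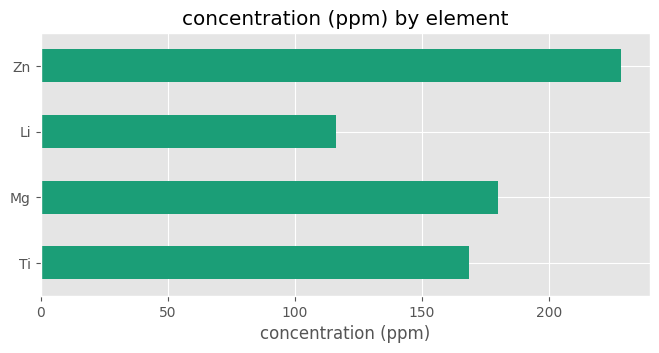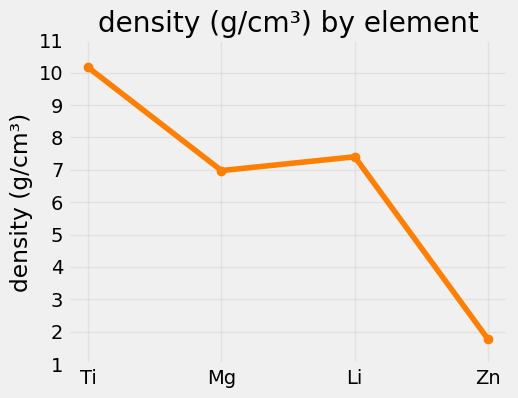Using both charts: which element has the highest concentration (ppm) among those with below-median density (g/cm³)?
Chart 2 median density (g/cm³) ≈ 7; below-median elements: Mg, Zn. Among those, Zn has the highest concentration (ppm) (≈ 225).

Zn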